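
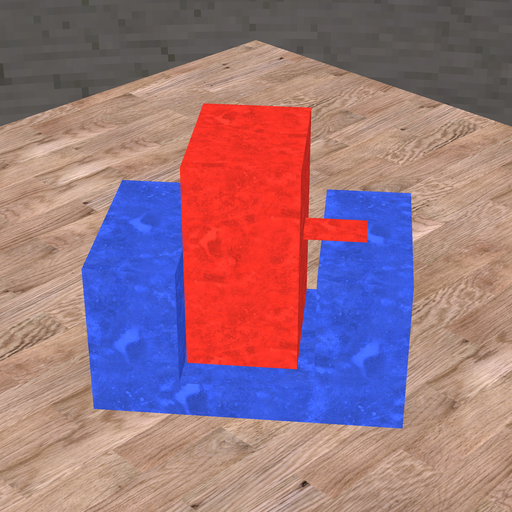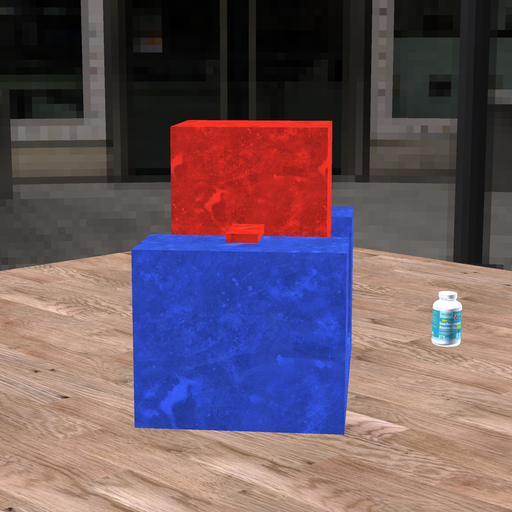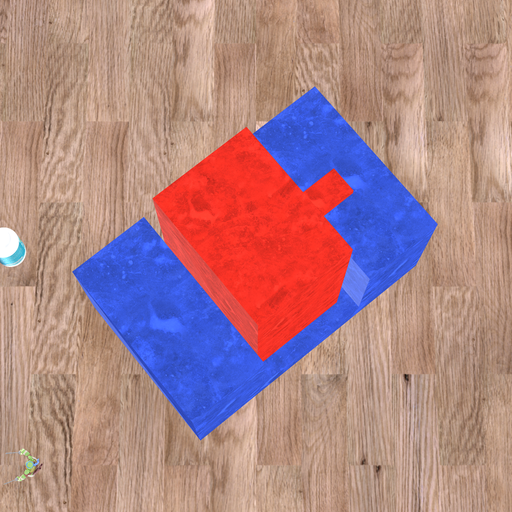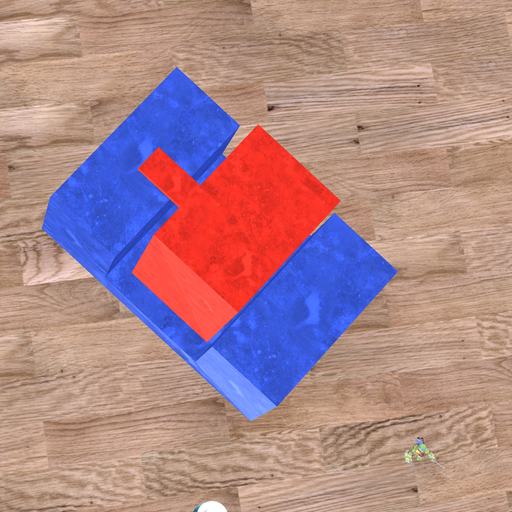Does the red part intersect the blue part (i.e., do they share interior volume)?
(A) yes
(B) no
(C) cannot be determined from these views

(B) no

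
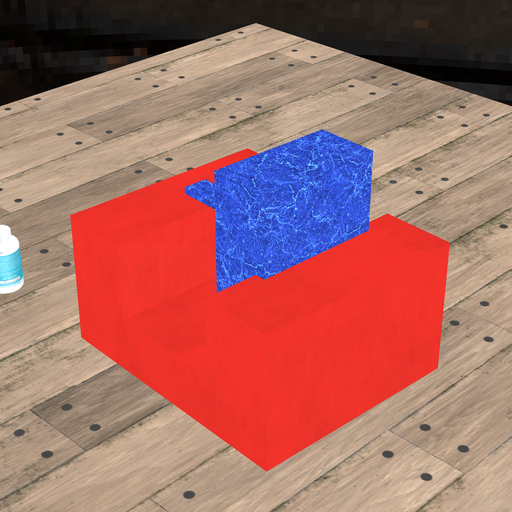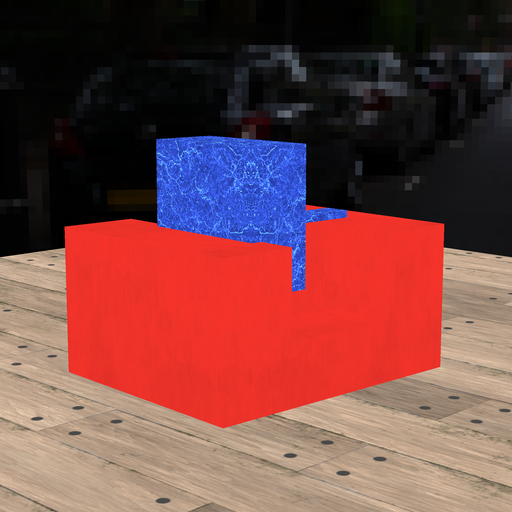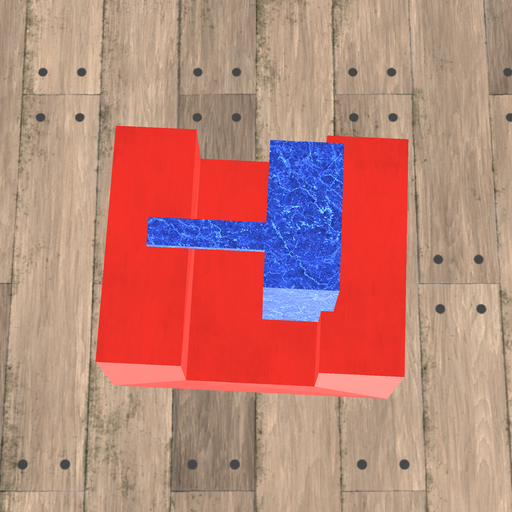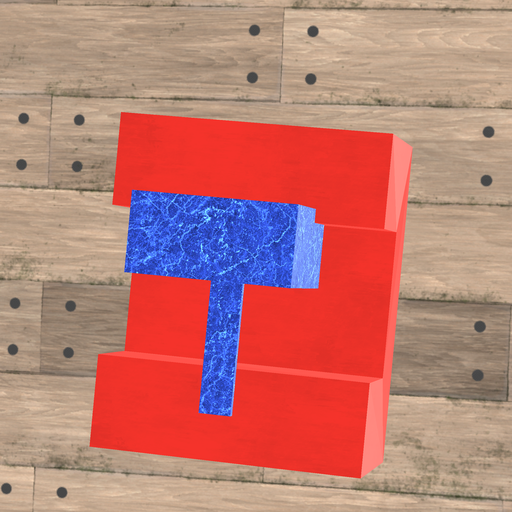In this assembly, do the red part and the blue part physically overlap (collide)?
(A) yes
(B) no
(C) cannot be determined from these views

(A) yes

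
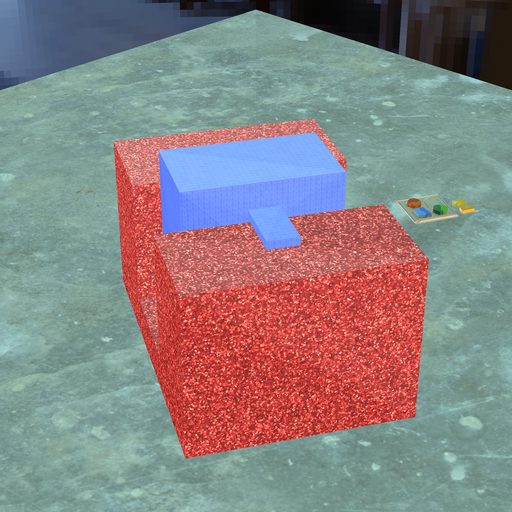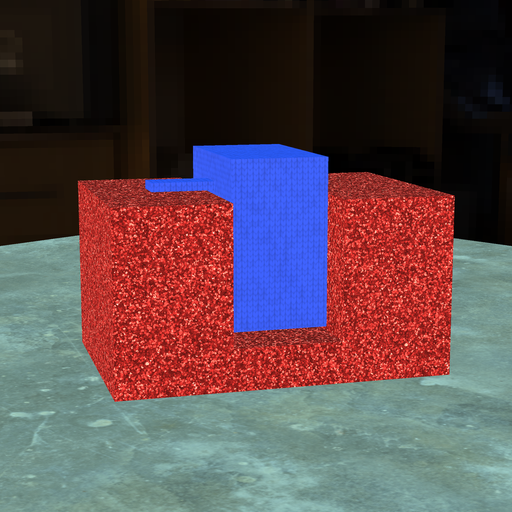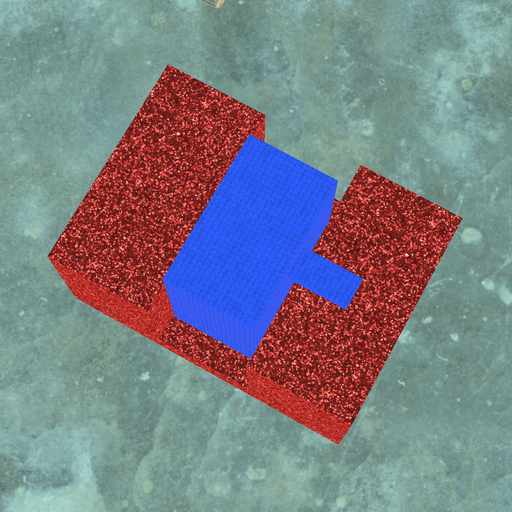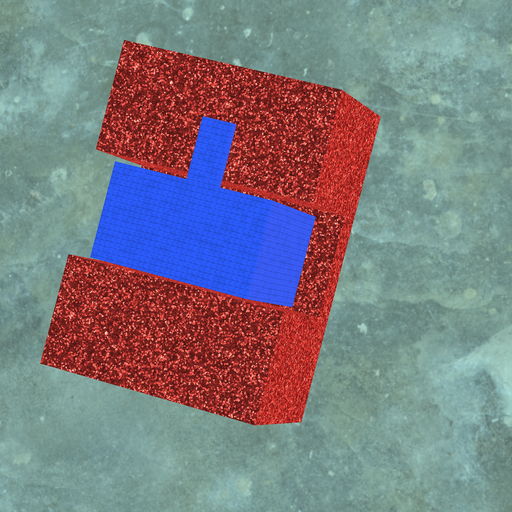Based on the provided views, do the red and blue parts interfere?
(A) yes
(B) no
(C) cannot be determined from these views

(B) no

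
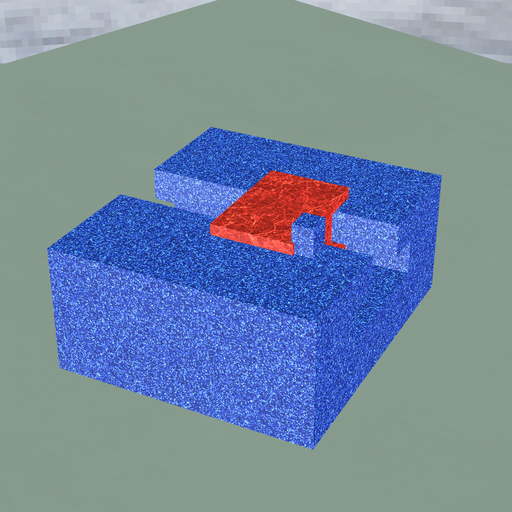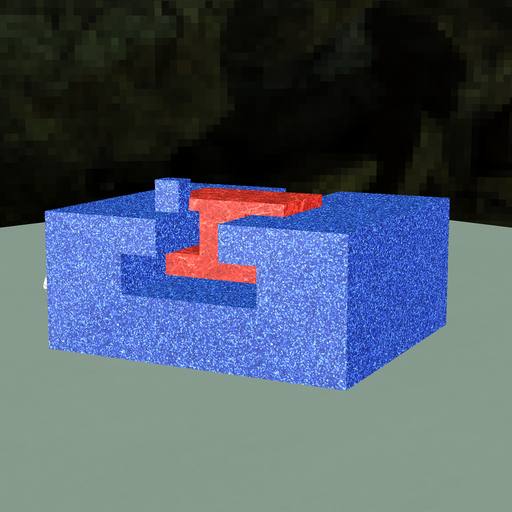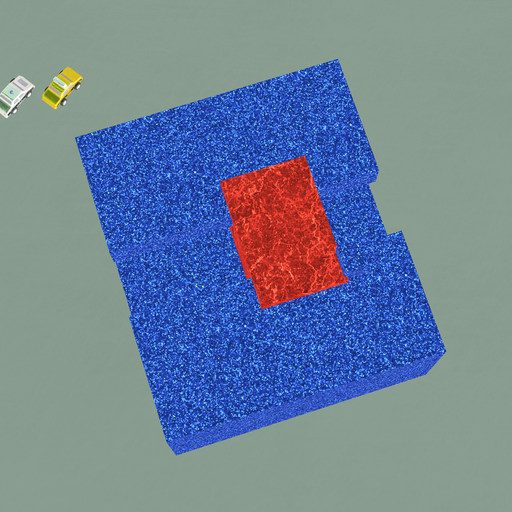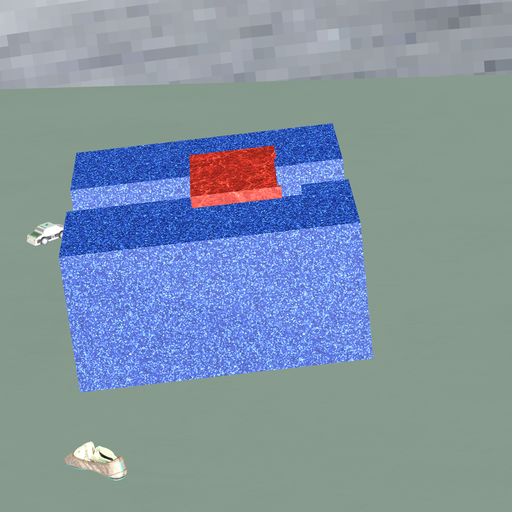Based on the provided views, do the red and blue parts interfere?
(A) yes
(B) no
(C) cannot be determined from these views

(A) yes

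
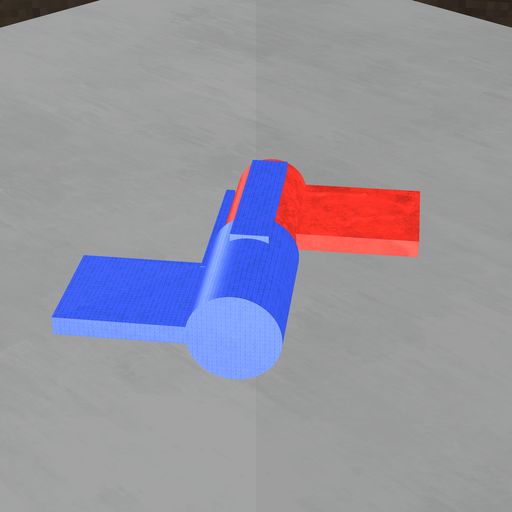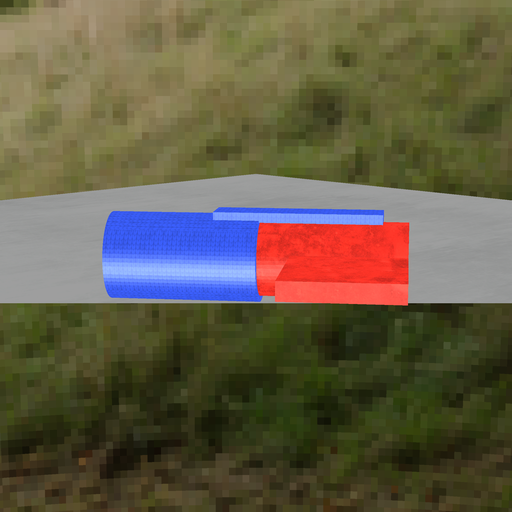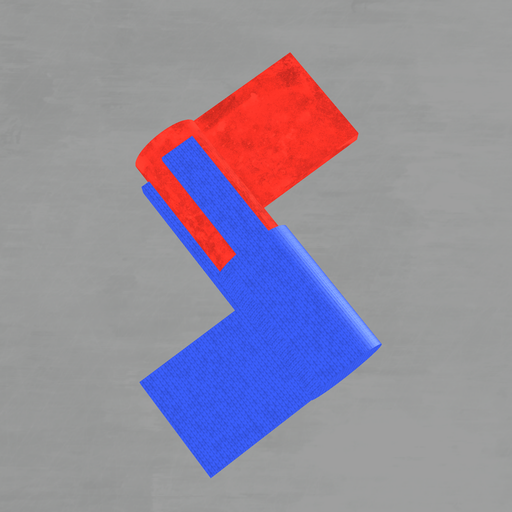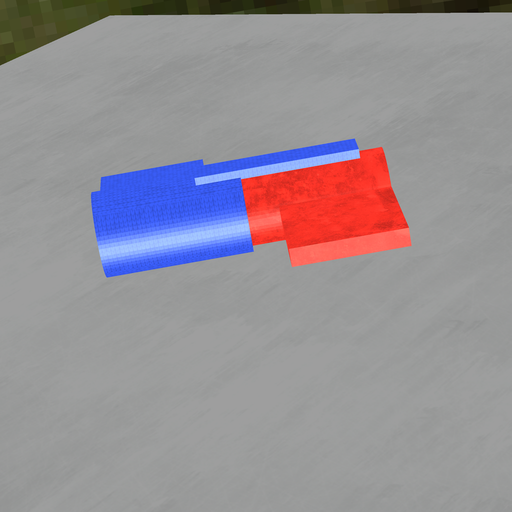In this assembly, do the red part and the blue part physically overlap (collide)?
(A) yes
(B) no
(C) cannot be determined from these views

(A) yes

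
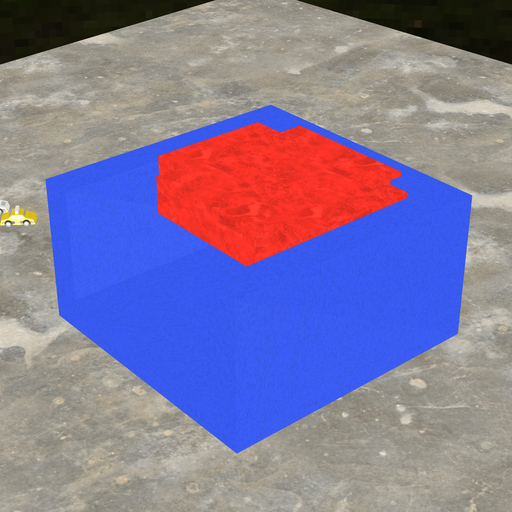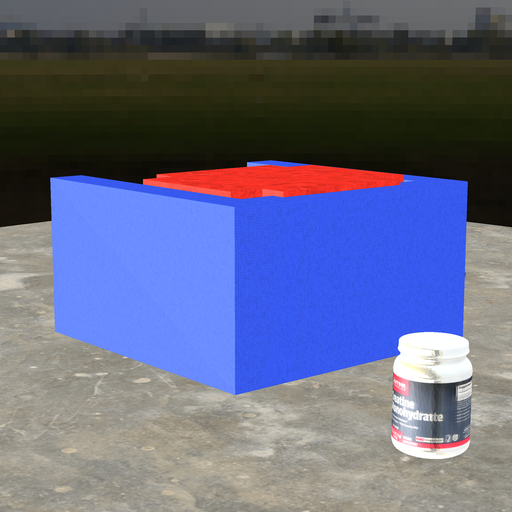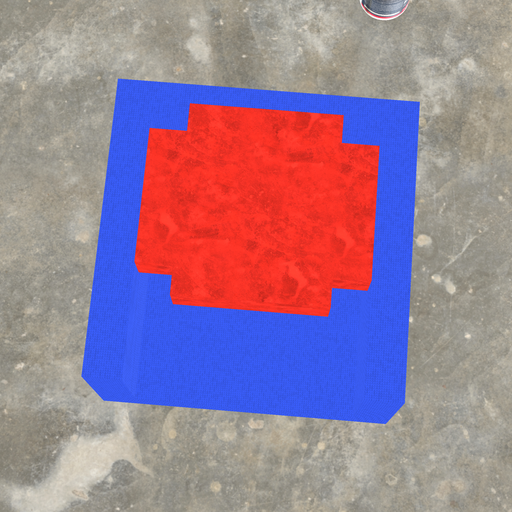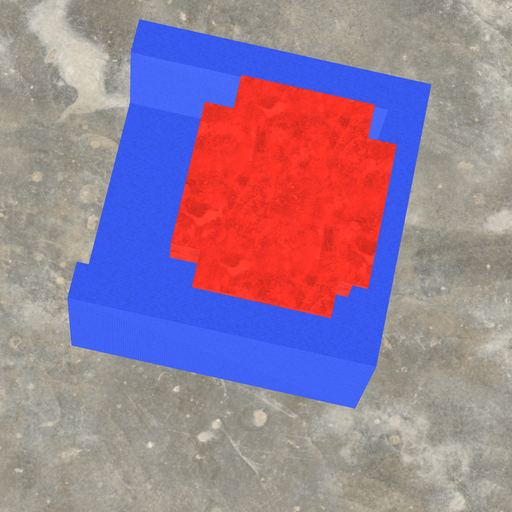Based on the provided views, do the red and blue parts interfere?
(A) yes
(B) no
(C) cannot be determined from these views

(A) yes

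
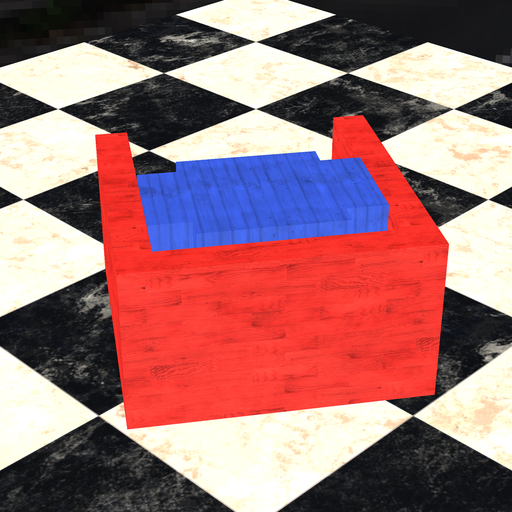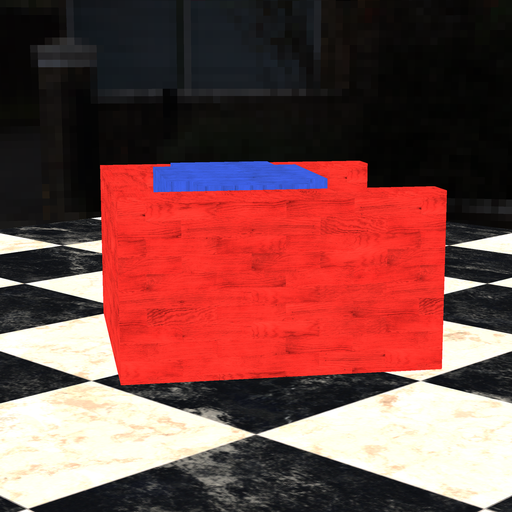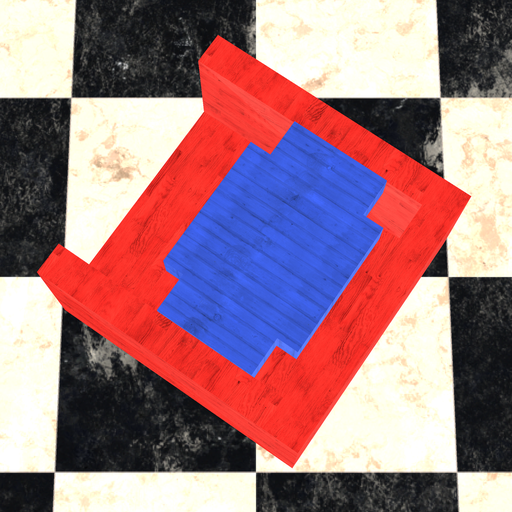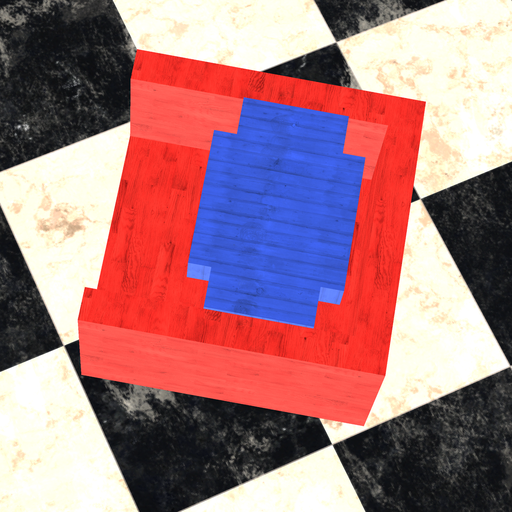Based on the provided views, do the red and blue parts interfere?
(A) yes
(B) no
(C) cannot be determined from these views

(B) no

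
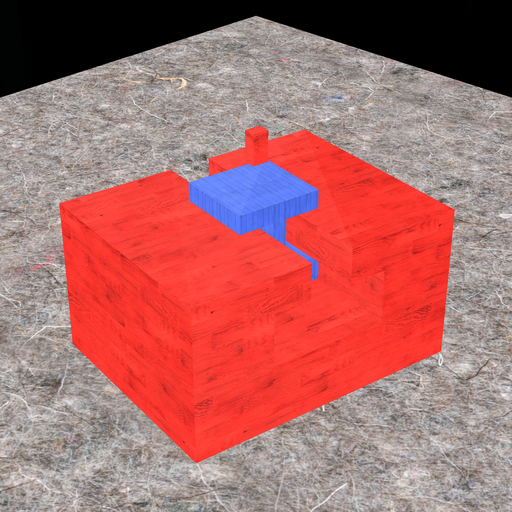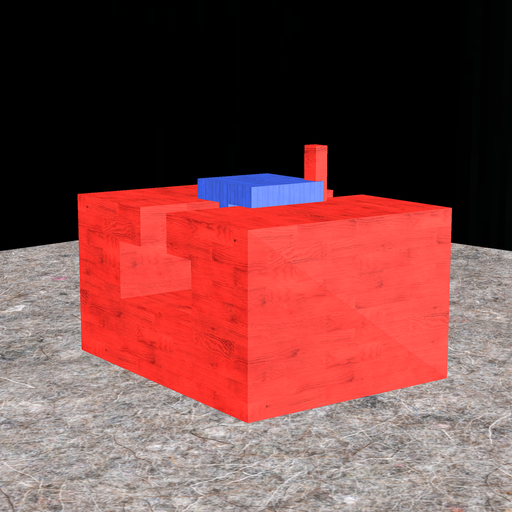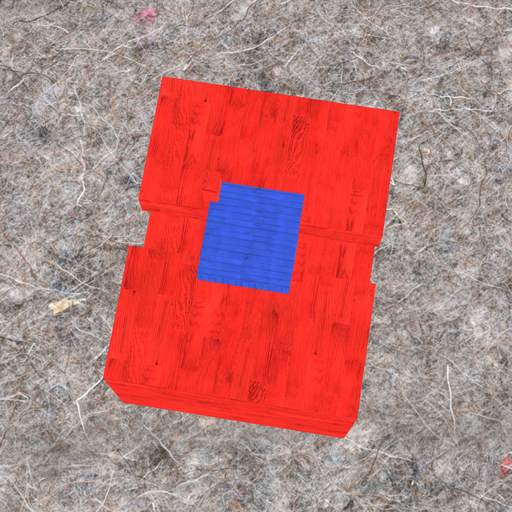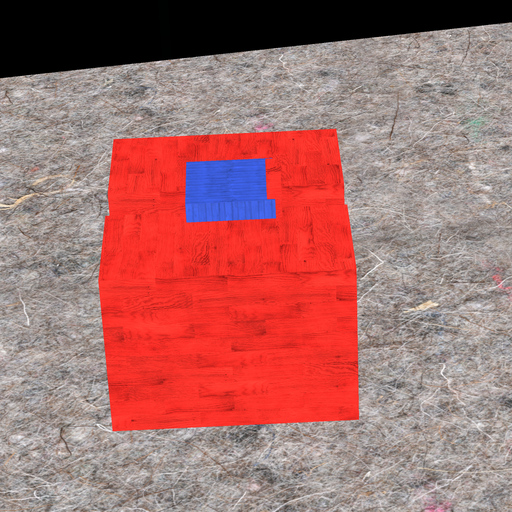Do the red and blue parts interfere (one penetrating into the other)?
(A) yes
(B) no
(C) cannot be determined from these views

(A) yes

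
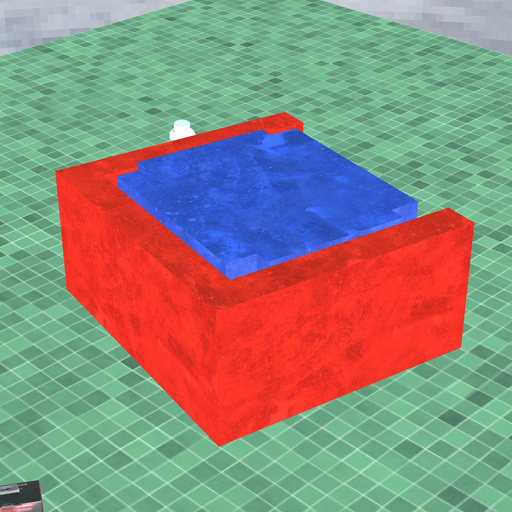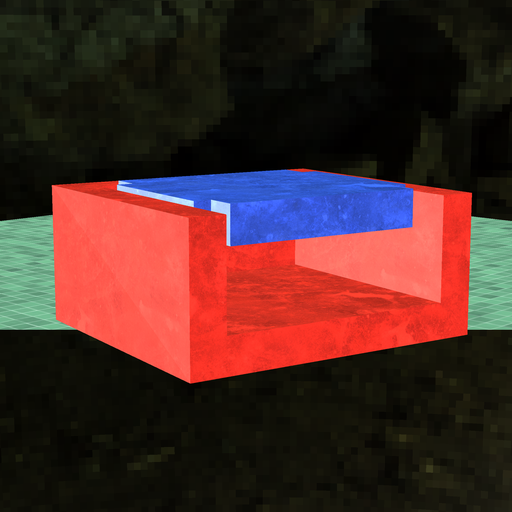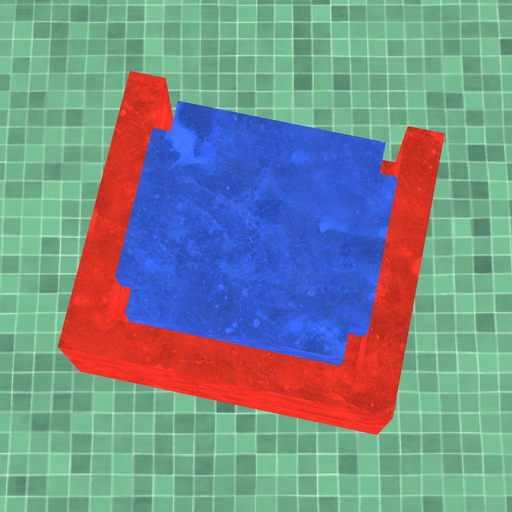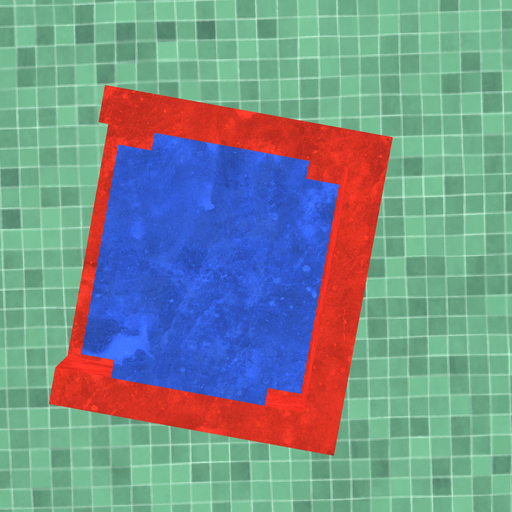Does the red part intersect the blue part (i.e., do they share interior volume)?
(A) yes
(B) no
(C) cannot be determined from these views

(B) no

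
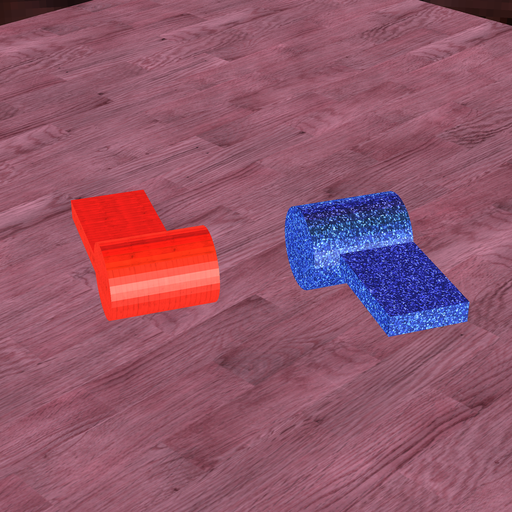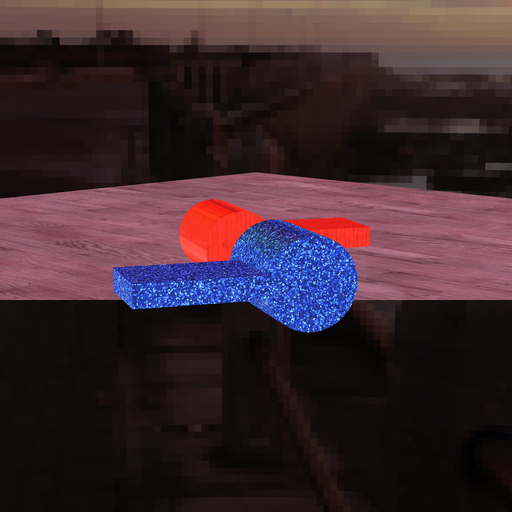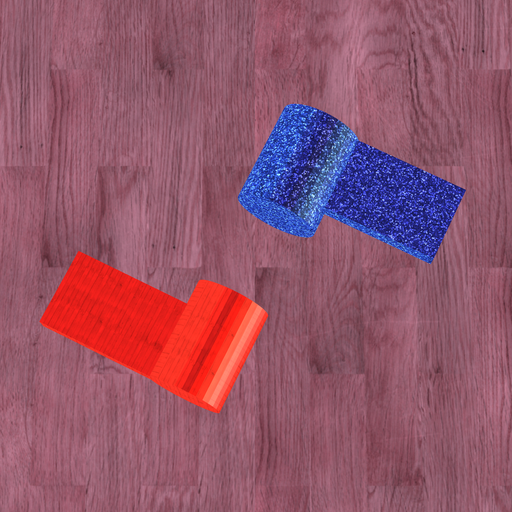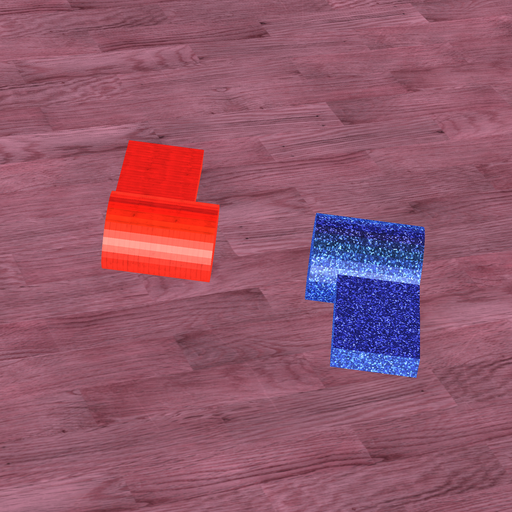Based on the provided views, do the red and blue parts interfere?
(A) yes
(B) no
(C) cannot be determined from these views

(B) no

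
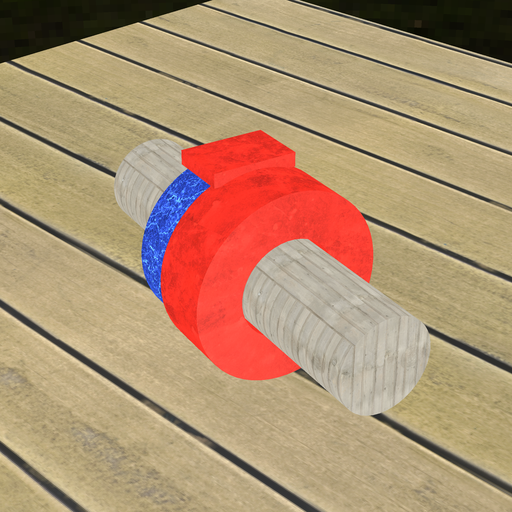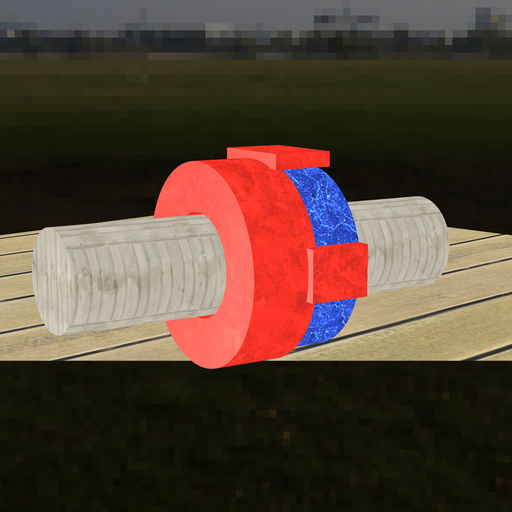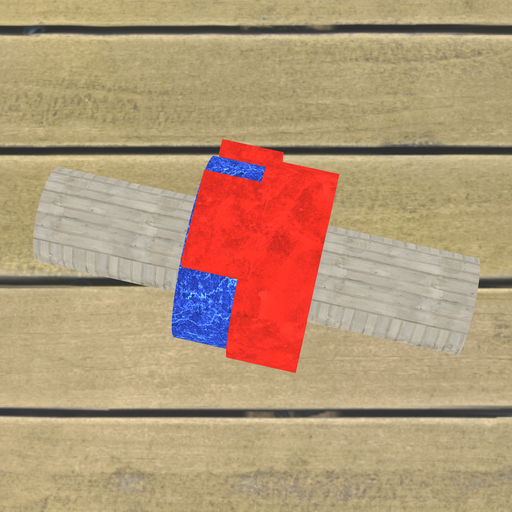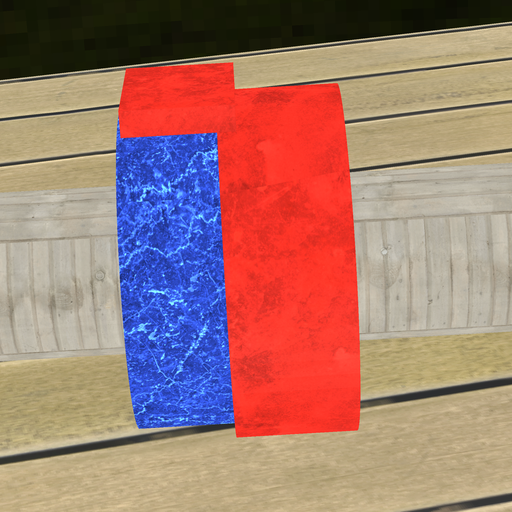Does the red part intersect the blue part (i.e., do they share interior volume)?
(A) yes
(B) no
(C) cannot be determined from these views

(A) yes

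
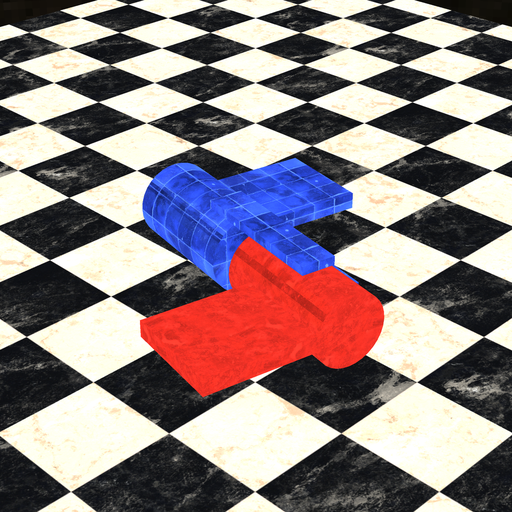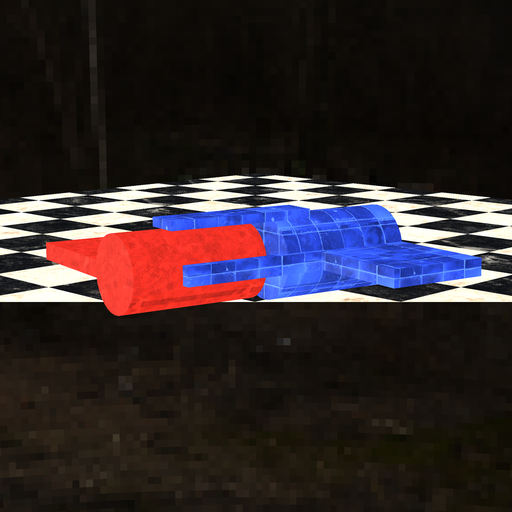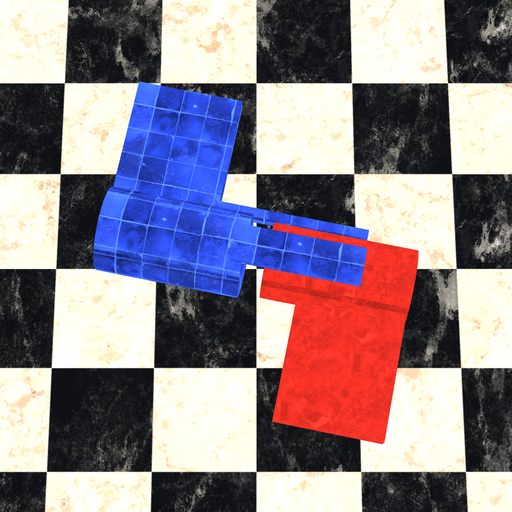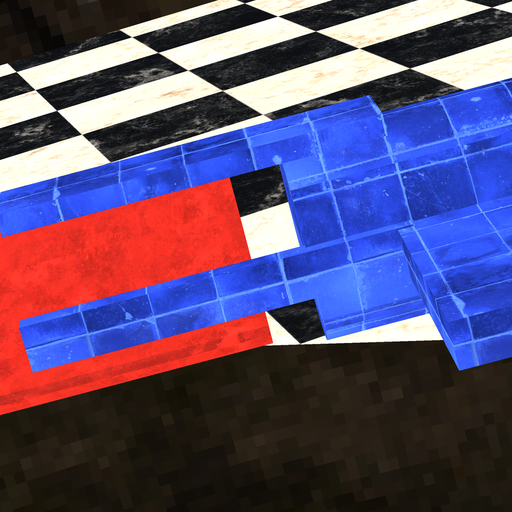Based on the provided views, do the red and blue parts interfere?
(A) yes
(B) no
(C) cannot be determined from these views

(B) no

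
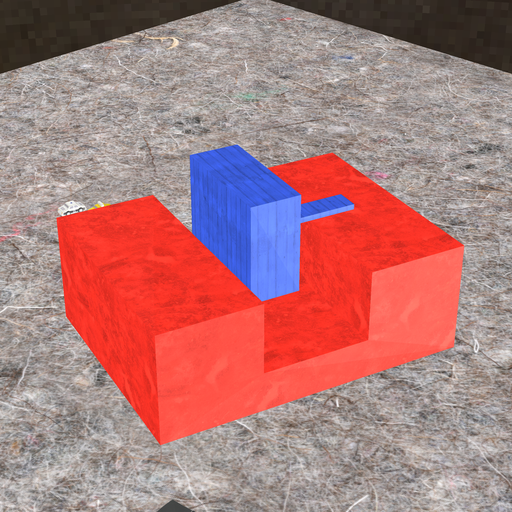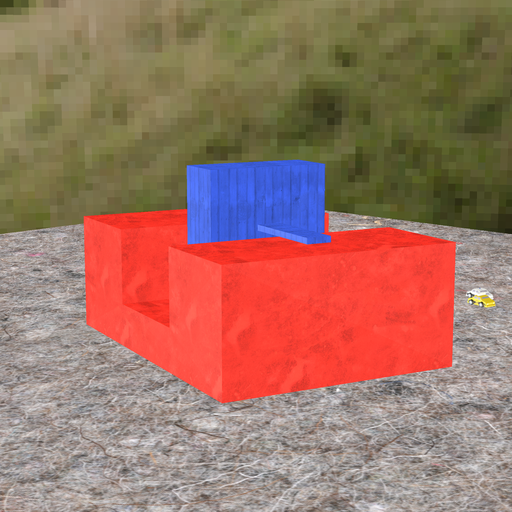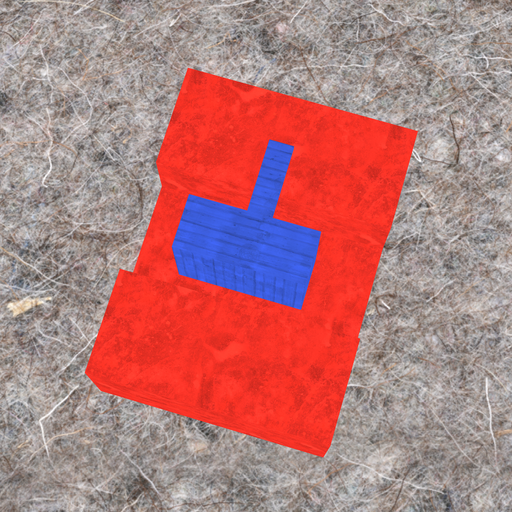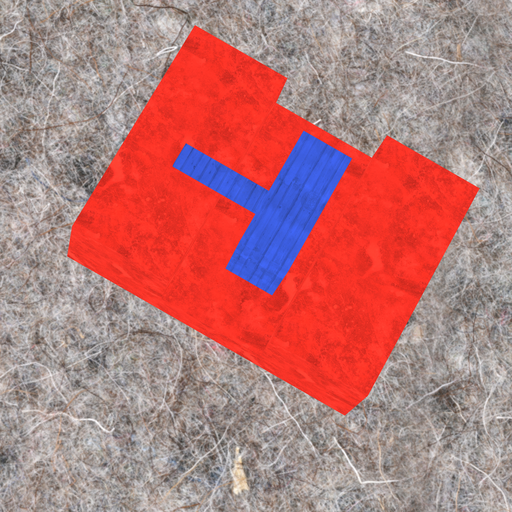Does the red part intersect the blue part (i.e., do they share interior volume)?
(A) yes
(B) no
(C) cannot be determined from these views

(B) no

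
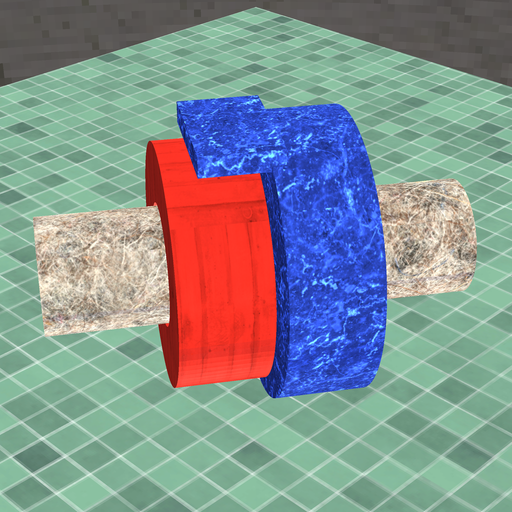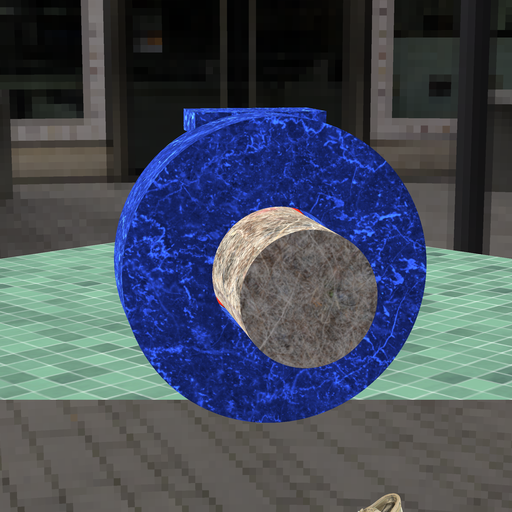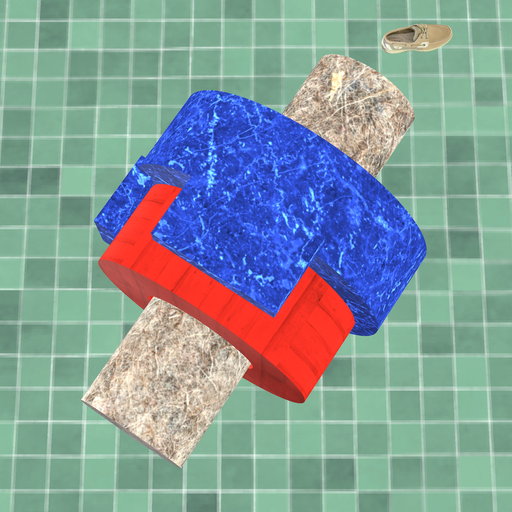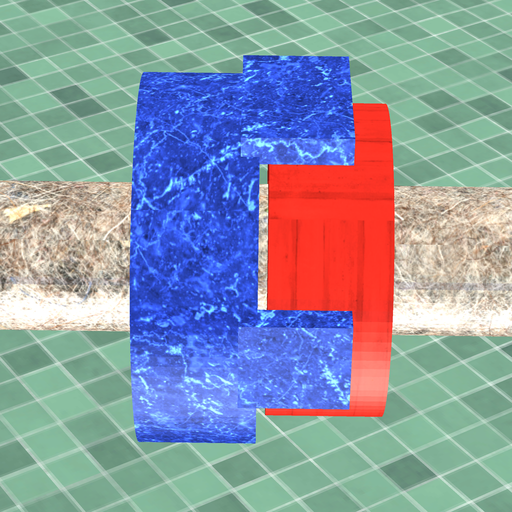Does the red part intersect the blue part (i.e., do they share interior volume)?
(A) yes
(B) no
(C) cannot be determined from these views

(B) no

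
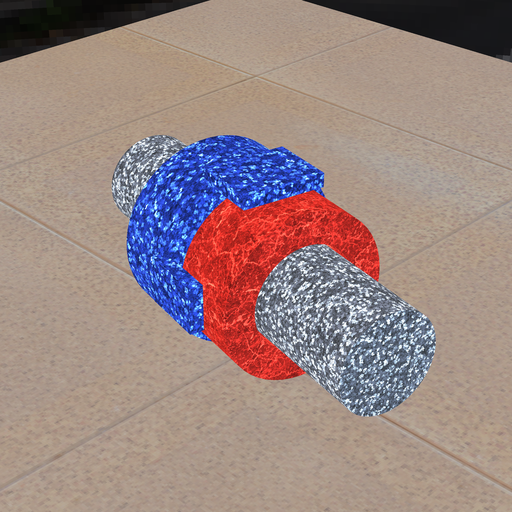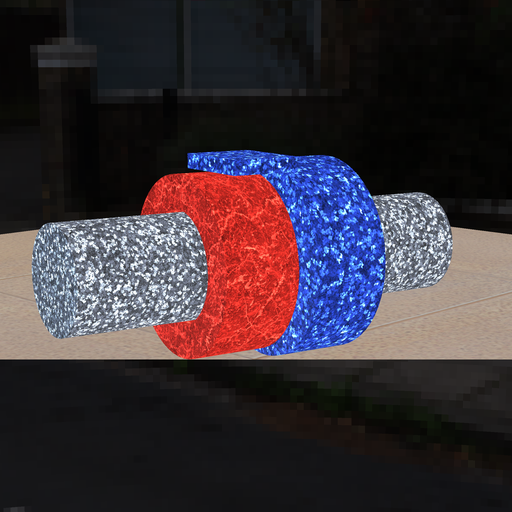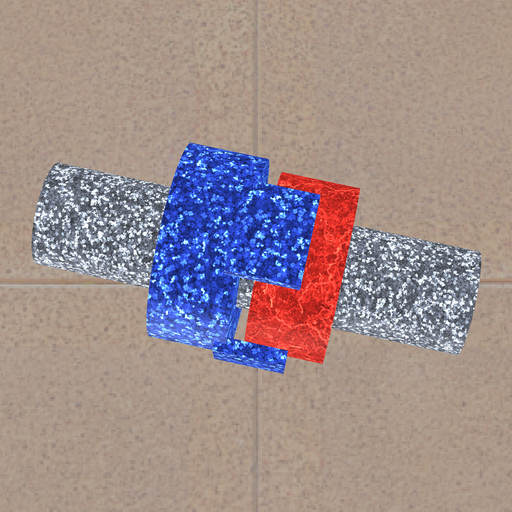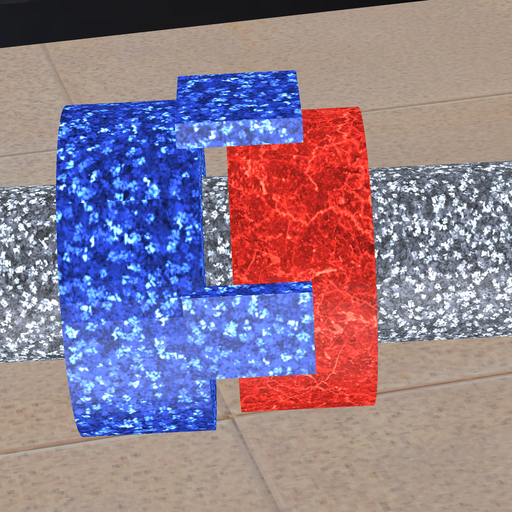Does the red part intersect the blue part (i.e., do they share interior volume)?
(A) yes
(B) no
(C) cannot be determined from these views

(B) no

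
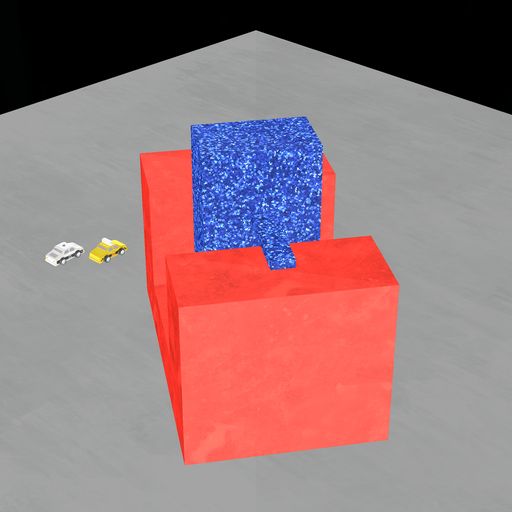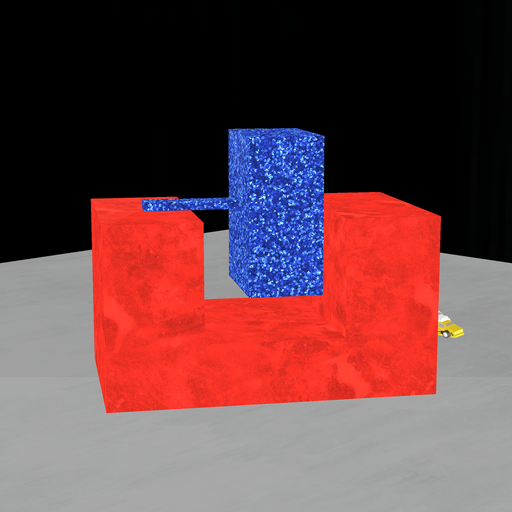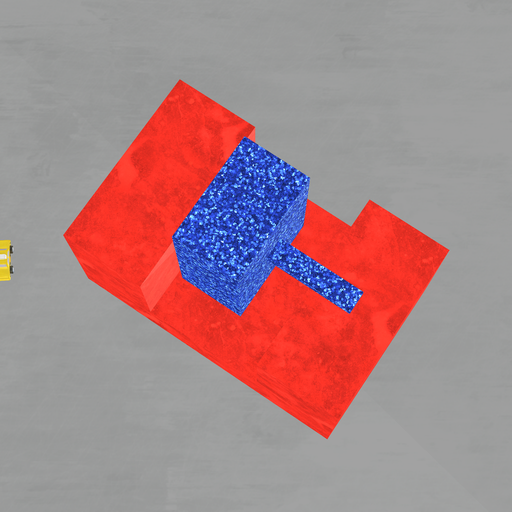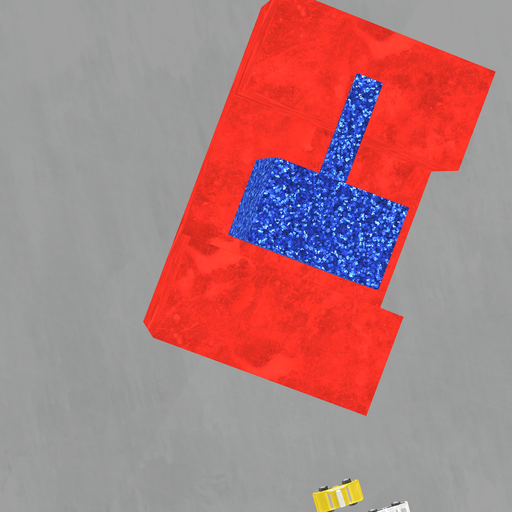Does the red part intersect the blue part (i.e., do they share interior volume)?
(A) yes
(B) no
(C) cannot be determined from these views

(B) no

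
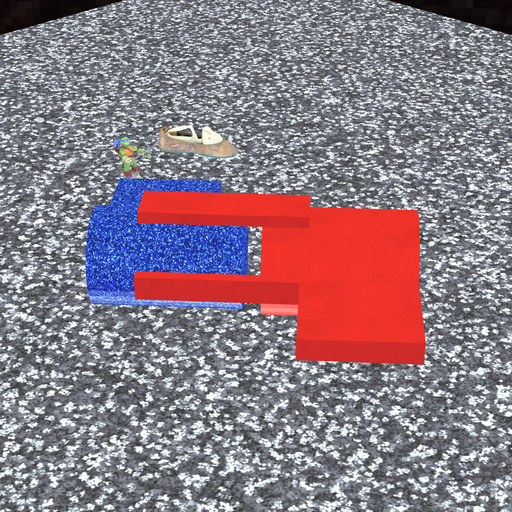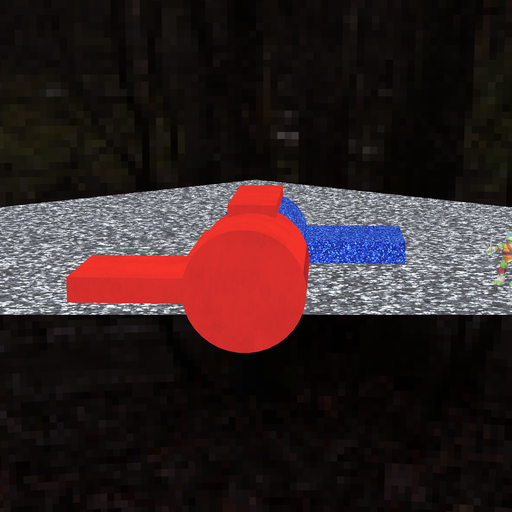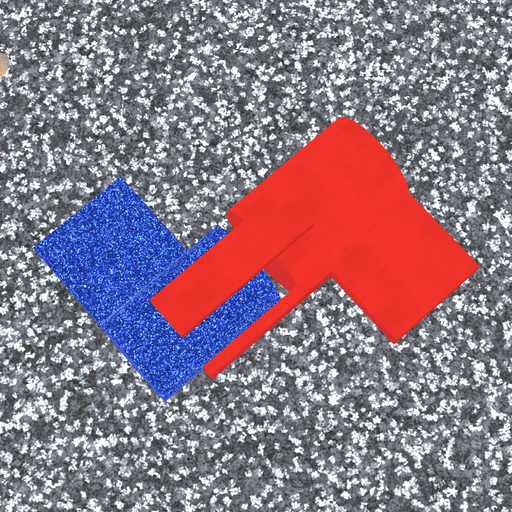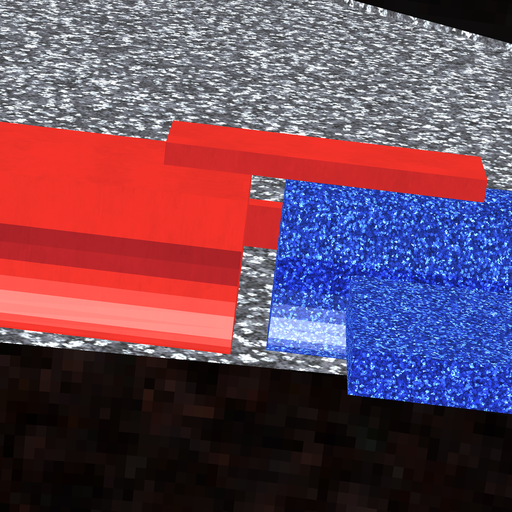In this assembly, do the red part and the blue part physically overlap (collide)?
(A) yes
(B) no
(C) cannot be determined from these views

(B) no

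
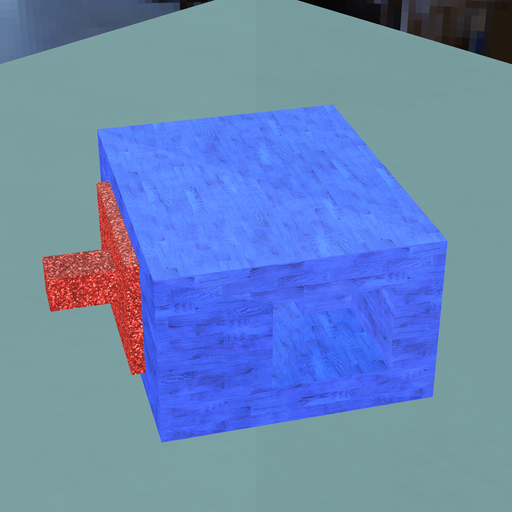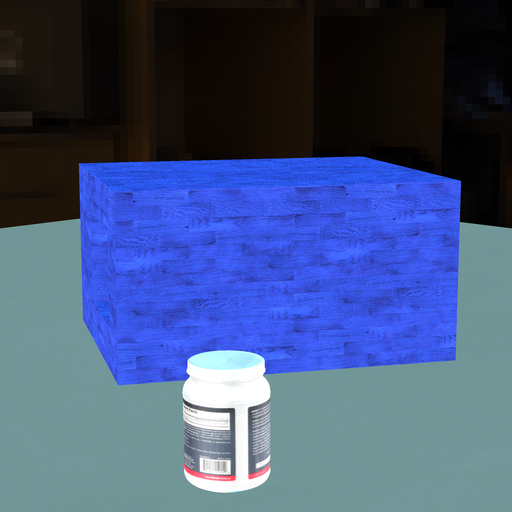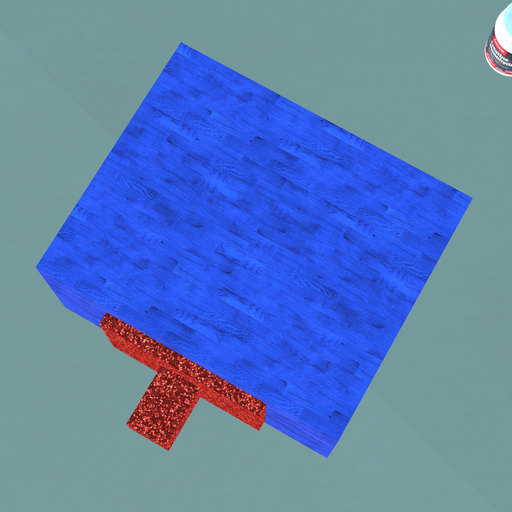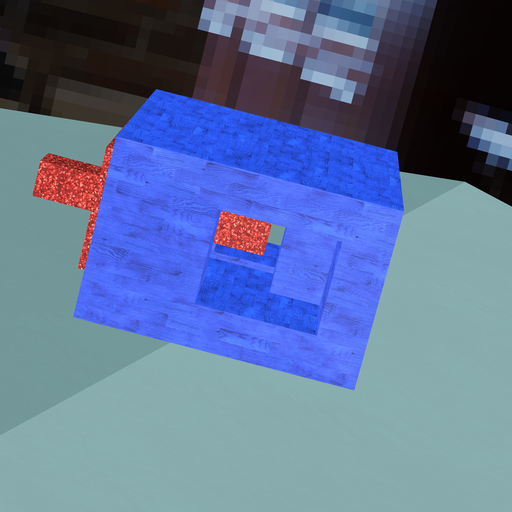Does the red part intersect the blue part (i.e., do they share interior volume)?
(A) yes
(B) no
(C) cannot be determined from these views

(B) no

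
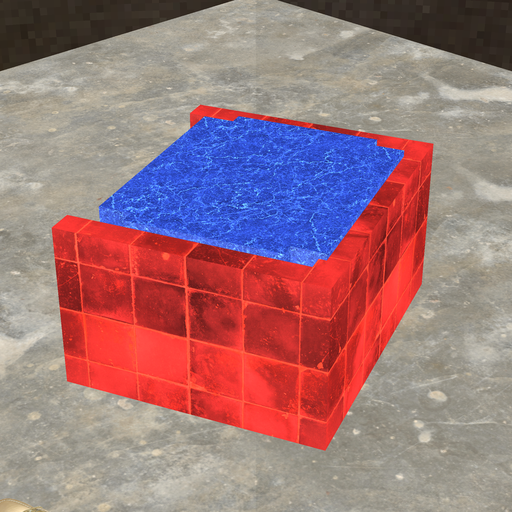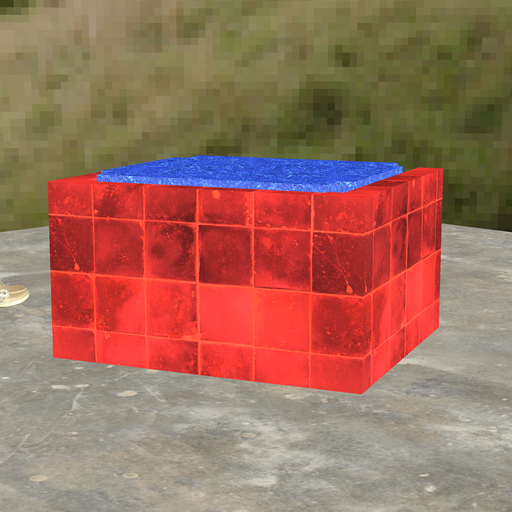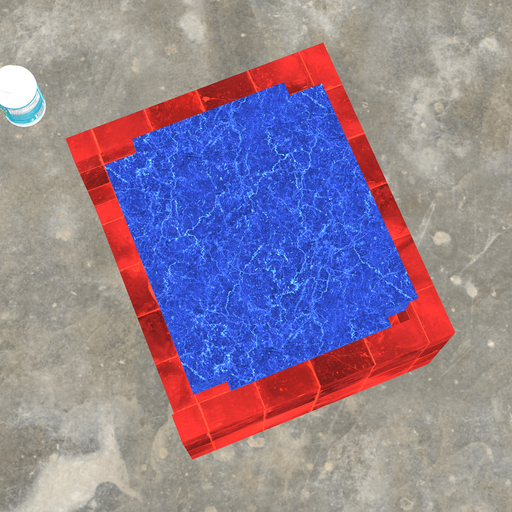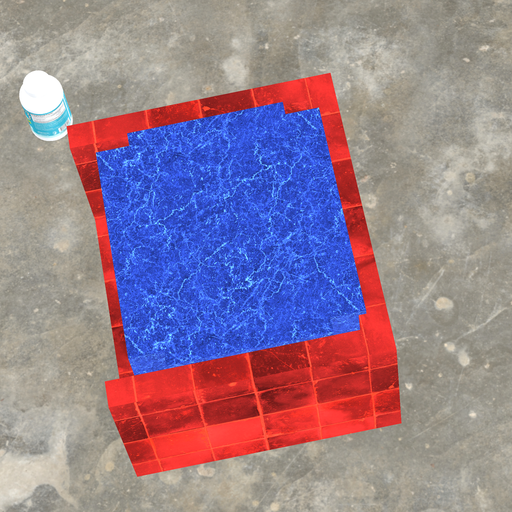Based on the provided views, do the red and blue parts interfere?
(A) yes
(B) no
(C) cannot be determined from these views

(A) yes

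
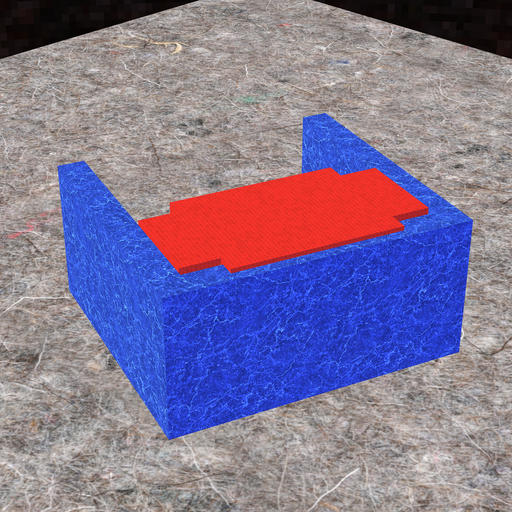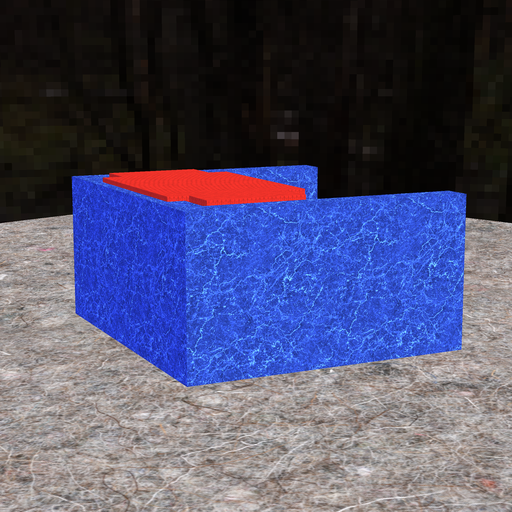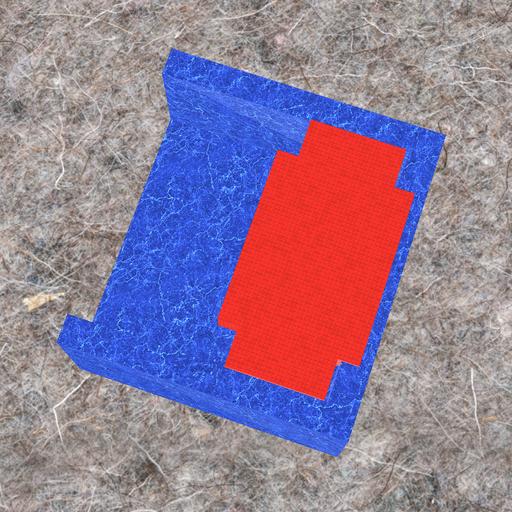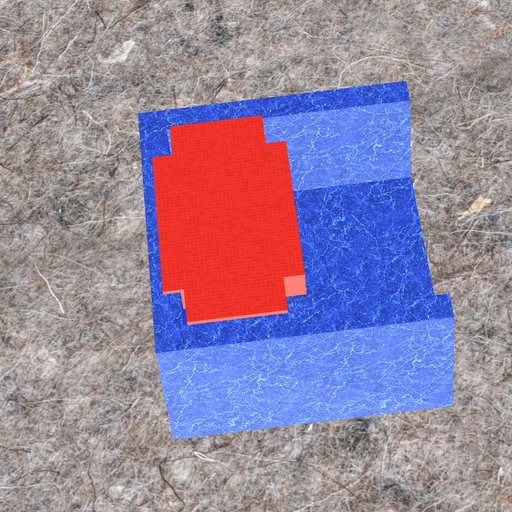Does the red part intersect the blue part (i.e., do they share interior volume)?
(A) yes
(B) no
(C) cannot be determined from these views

(A) yes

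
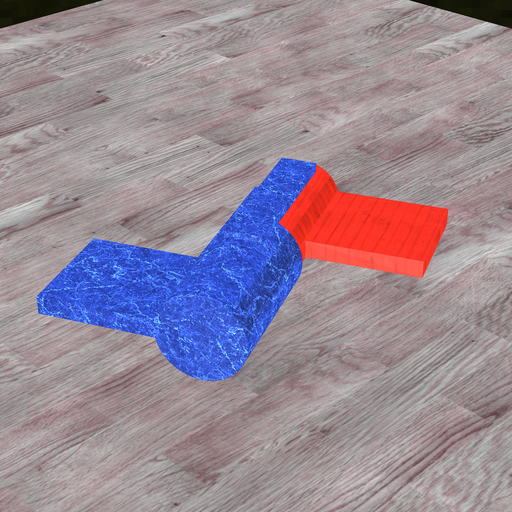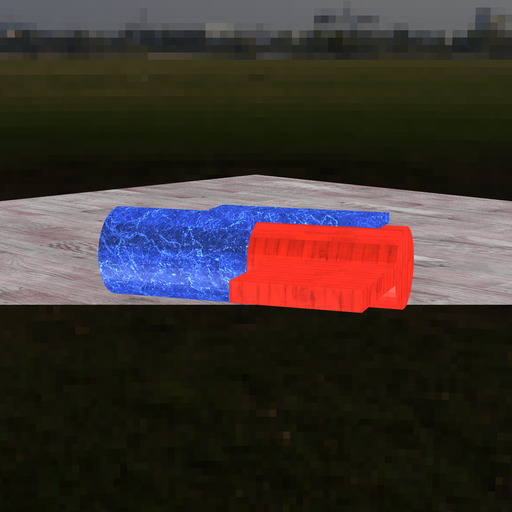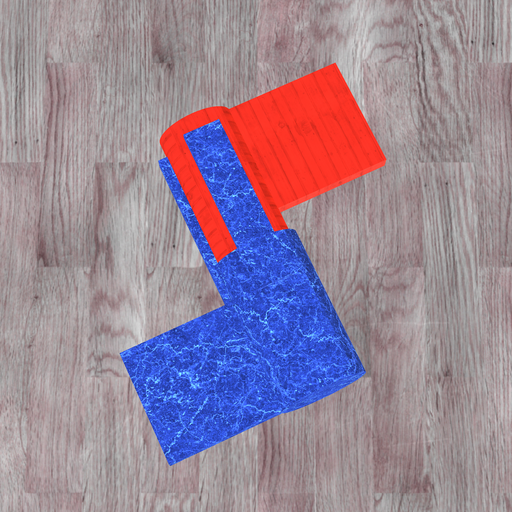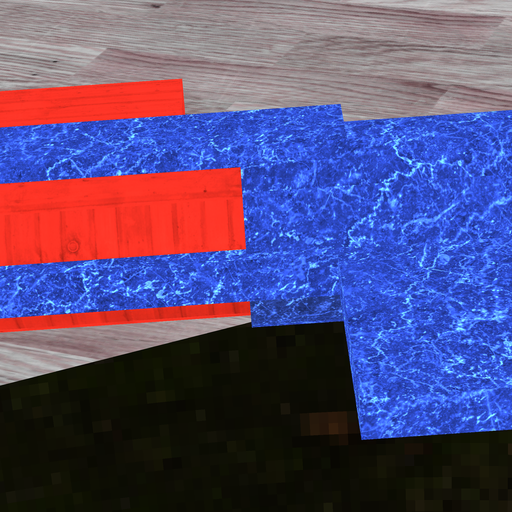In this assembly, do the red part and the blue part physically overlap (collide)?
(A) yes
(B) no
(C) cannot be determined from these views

(A) yes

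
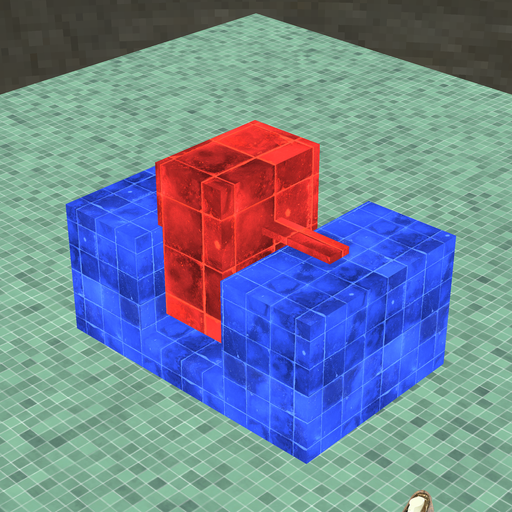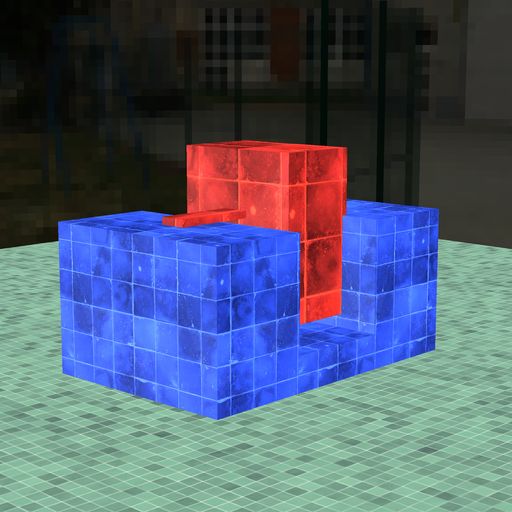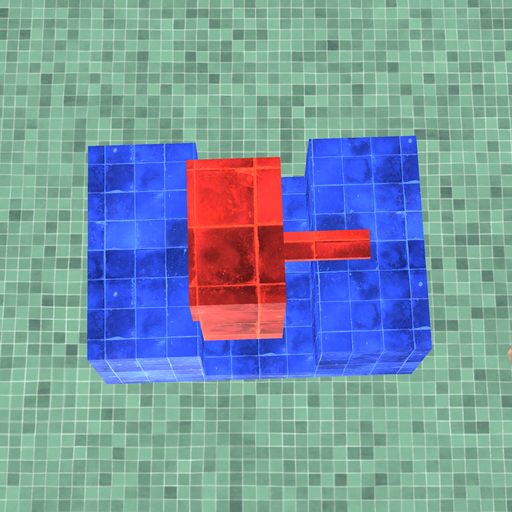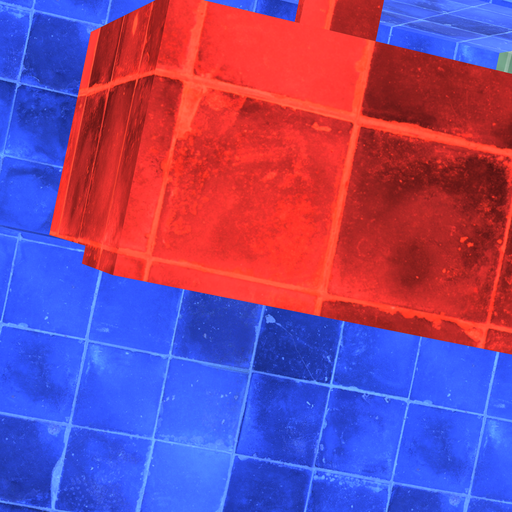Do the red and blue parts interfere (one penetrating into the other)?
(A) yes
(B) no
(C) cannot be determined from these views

(A) yes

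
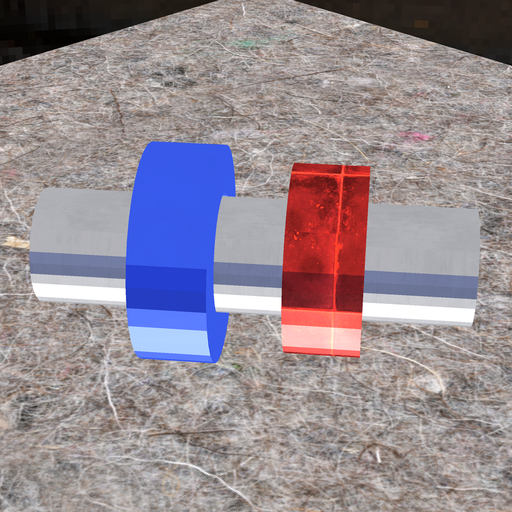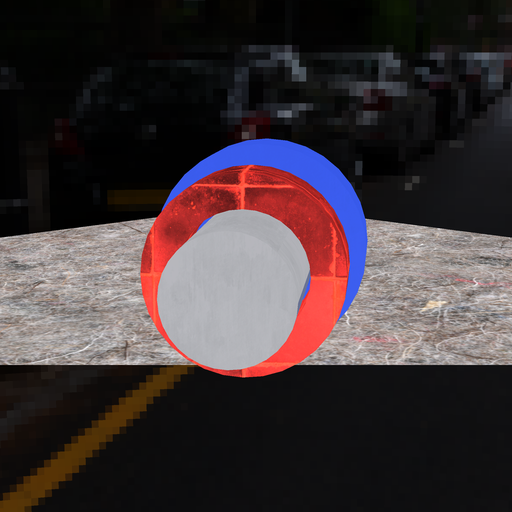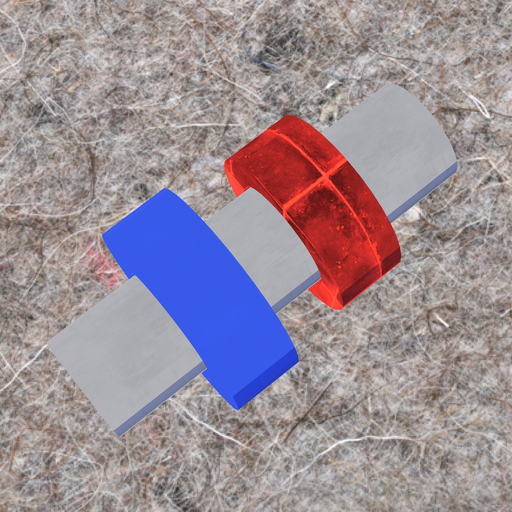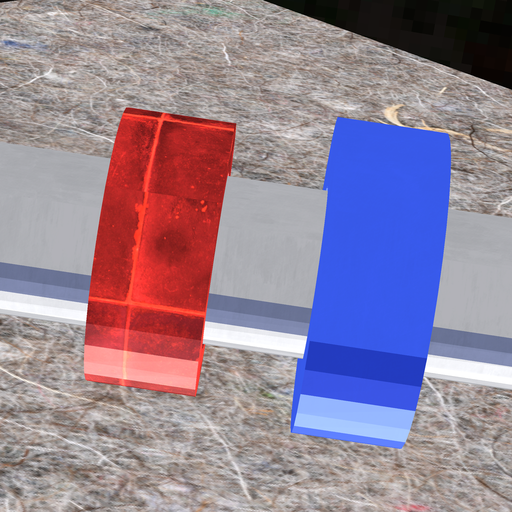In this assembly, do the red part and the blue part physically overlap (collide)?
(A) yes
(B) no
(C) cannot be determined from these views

(B) no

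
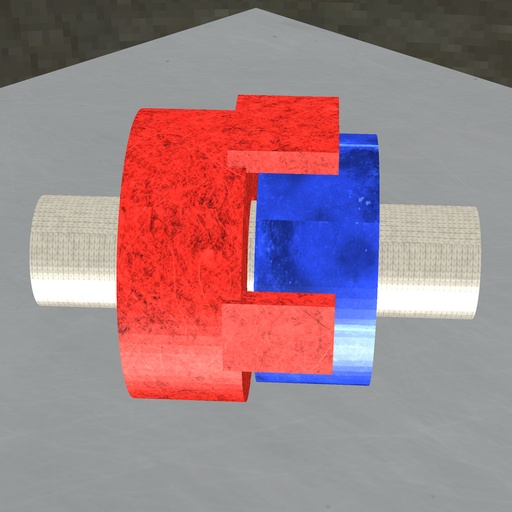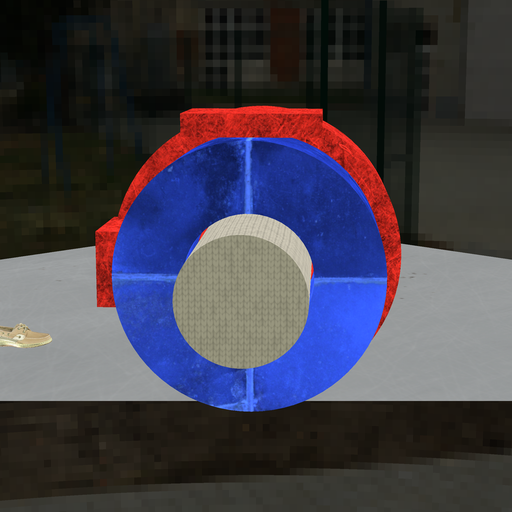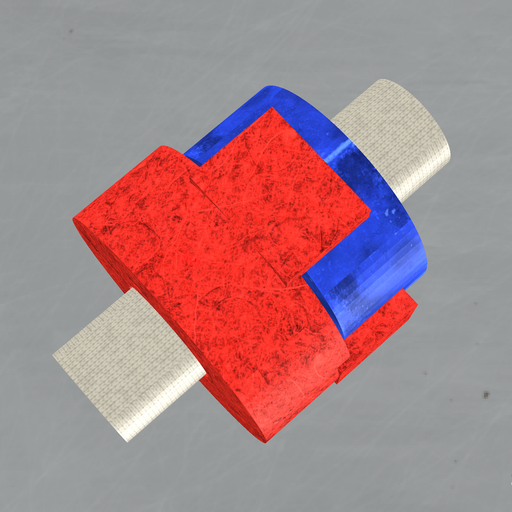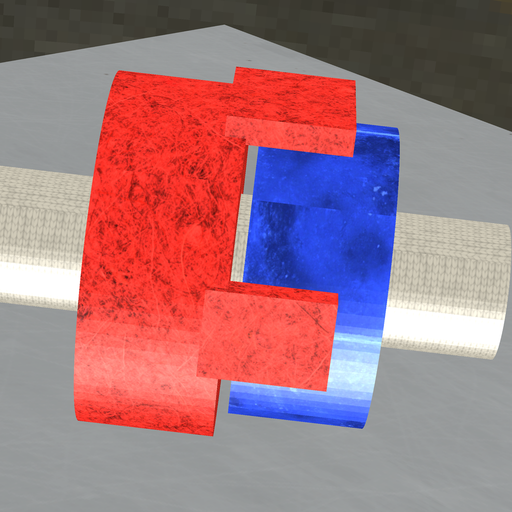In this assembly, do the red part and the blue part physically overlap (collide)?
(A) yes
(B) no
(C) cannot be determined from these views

(B) no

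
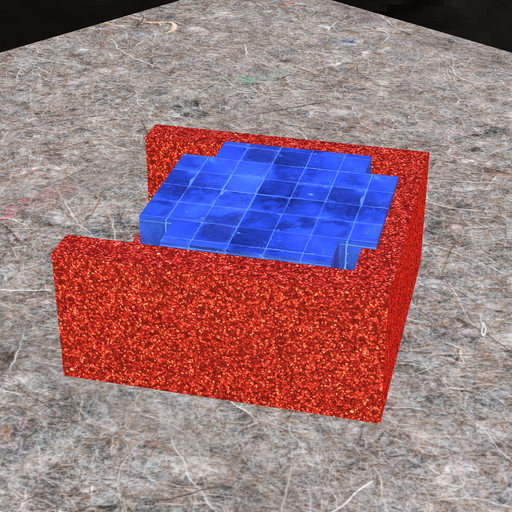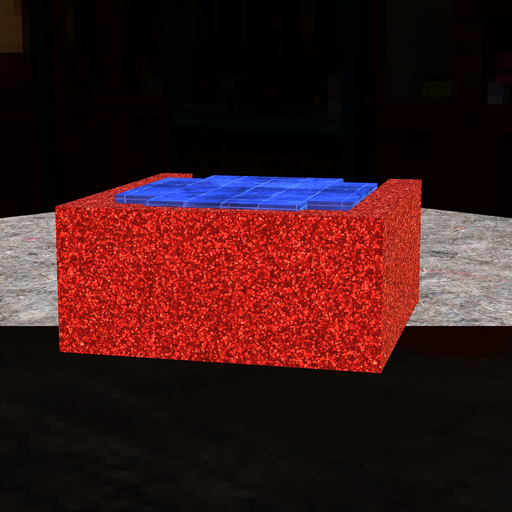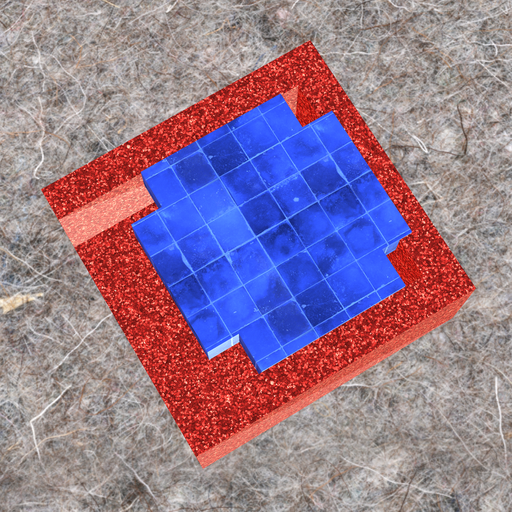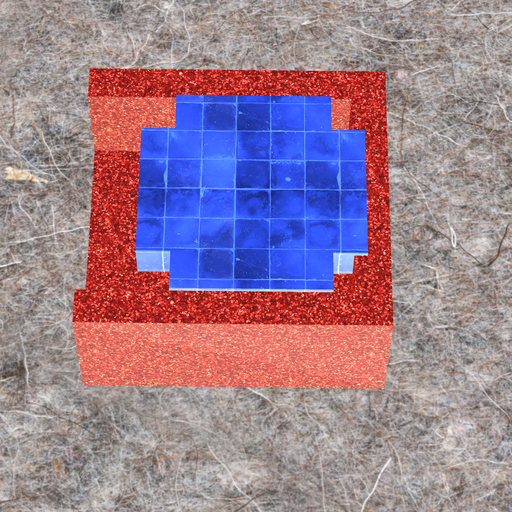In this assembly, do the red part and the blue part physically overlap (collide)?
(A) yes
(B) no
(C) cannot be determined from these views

(A) yes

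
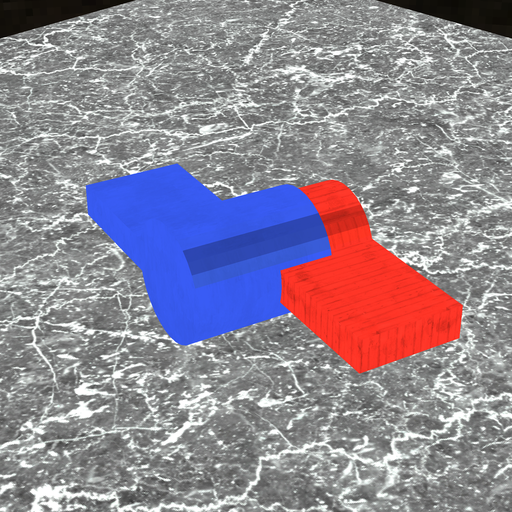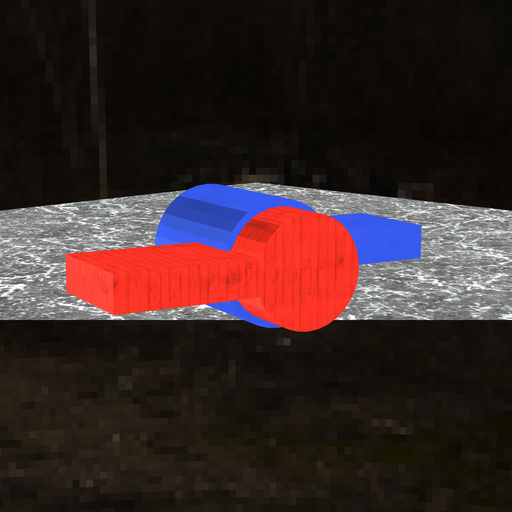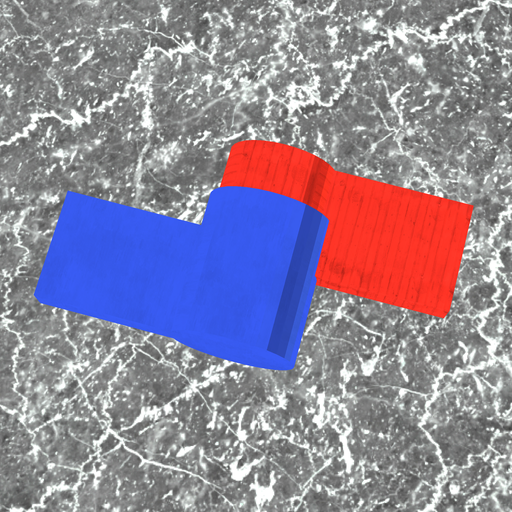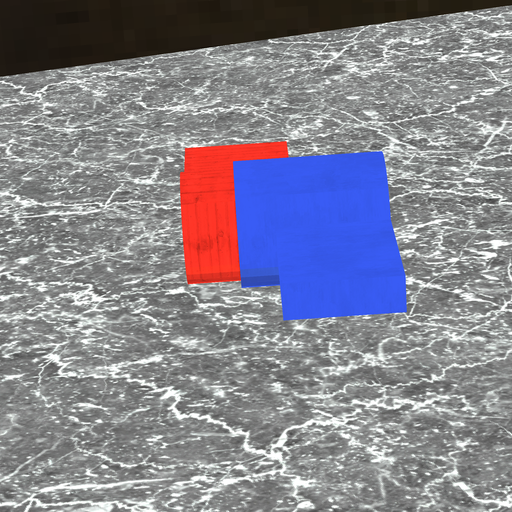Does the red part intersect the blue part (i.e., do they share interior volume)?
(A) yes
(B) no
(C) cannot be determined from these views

(A) yes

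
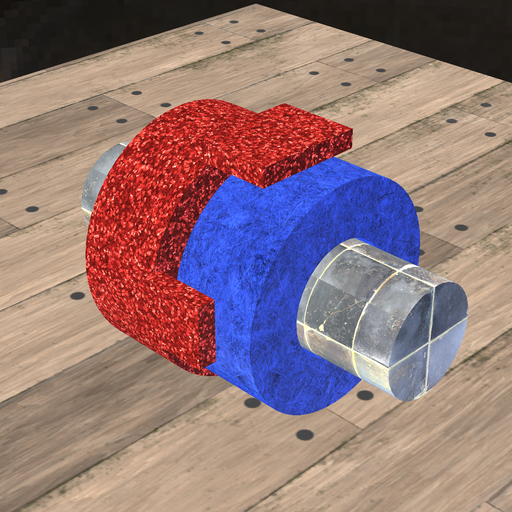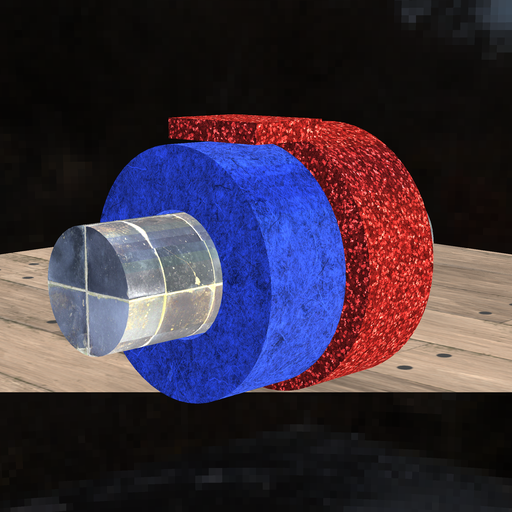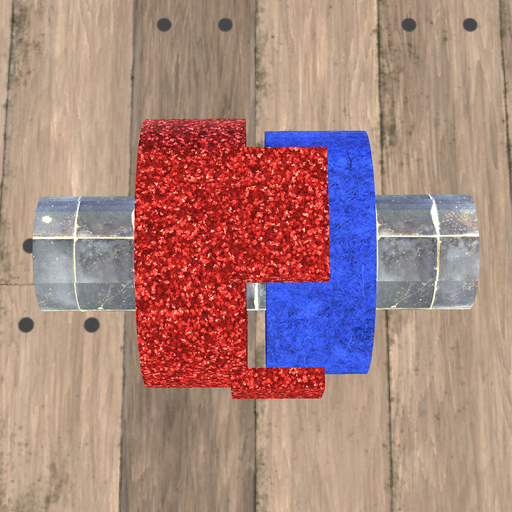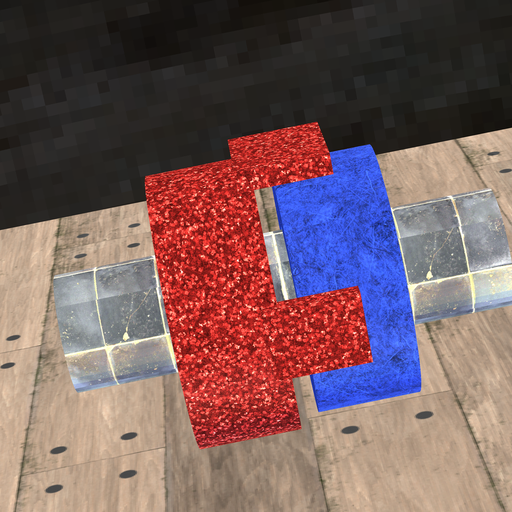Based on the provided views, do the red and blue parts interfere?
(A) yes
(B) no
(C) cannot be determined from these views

(B) no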